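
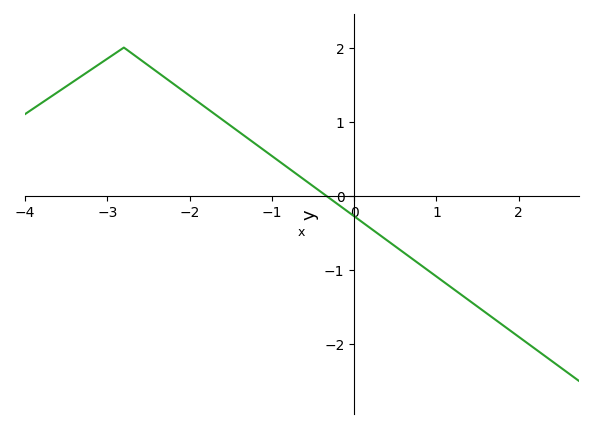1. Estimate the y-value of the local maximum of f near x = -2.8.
2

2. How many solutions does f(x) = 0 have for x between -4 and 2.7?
1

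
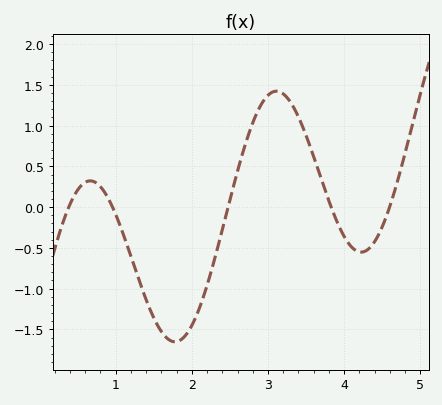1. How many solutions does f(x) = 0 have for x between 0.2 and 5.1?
5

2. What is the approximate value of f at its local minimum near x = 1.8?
-1.65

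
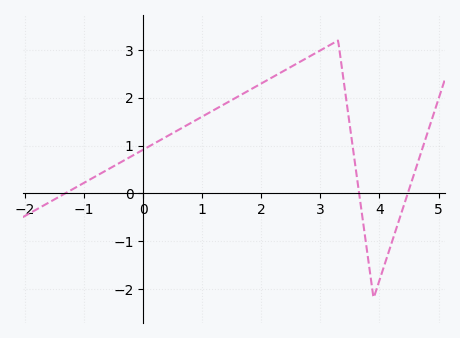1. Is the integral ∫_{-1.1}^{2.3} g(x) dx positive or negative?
positive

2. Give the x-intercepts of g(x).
-1.32, 3.66, 4.48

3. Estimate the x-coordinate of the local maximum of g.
3.3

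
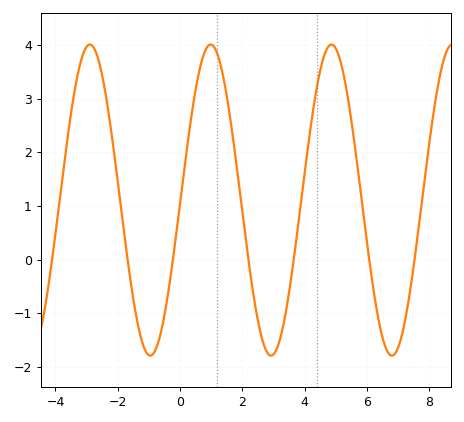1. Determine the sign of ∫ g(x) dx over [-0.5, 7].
positive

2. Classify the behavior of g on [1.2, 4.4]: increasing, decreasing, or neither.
neither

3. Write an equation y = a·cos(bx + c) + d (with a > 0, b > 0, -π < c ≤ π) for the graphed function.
y = 2.9cos(1.6x - 1.6) + 1.11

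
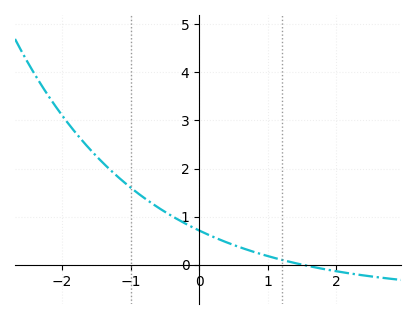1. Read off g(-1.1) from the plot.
1.7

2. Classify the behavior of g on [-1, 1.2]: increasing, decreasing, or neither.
decreasing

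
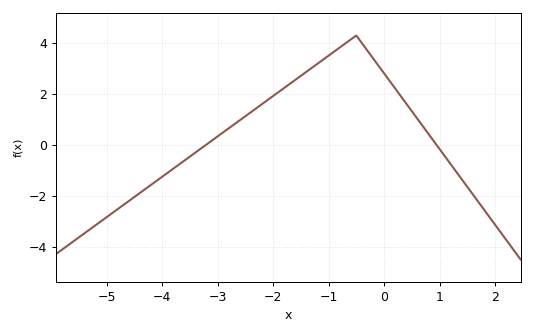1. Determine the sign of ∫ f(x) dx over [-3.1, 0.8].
positive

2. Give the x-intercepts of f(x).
-3.2, 1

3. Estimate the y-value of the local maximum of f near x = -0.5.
4.2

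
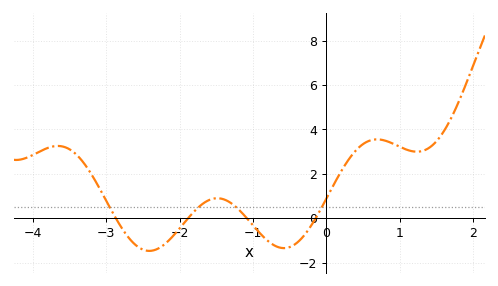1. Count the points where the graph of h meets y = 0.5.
4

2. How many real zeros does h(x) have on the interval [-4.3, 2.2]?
4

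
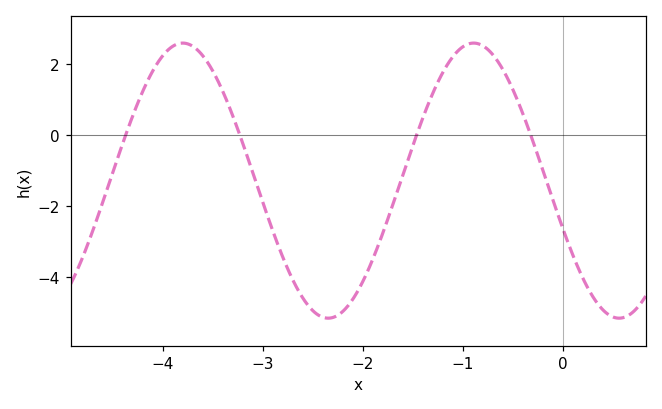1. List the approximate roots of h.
-4.4, -3.2, -1.5, -0.3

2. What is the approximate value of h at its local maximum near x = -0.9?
2.6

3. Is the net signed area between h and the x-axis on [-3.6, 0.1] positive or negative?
negative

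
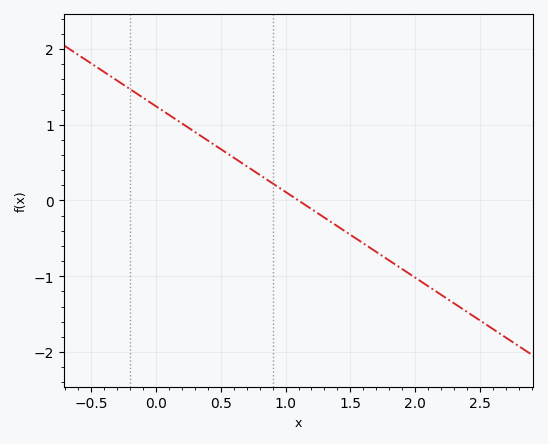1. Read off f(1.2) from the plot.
-0.1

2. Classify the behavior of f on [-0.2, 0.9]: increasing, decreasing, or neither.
decreasing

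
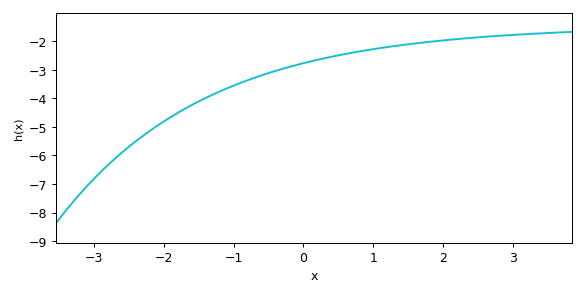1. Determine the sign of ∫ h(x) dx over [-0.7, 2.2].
negative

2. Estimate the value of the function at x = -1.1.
-3.7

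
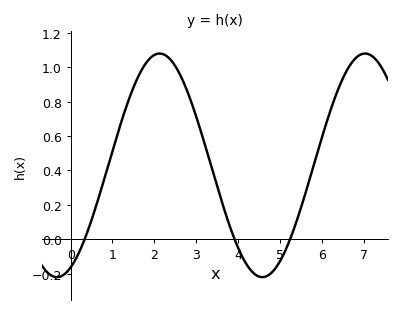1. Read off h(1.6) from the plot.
0.938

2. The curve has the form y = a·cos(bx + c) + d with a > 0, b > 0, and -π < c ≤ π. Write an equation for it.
y = 0.65cos(1.28x - 2.72) + 0.43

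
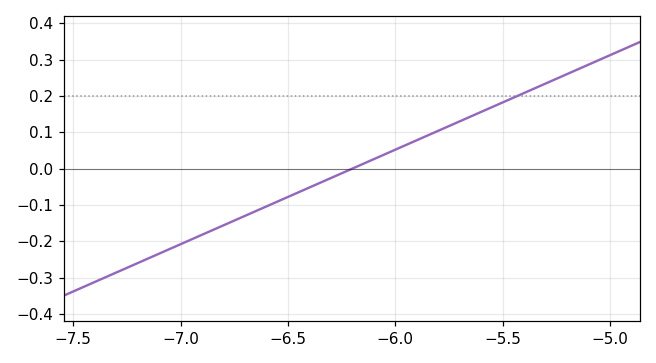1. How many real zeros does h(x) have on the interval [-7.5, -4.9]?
1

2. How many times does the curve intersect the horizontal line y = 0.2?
1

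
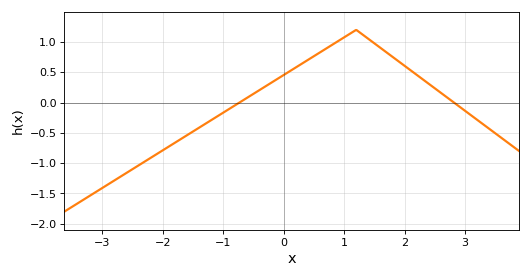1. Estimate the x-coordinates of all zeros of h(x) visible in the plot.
-0.73, 2.82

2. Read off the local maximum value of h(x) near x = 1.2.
1.2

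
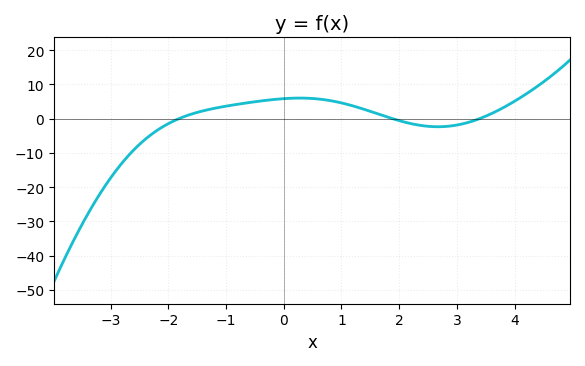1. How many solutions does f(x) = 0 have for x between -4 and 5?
3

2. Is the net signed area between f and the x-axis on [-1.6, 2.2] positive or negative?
positive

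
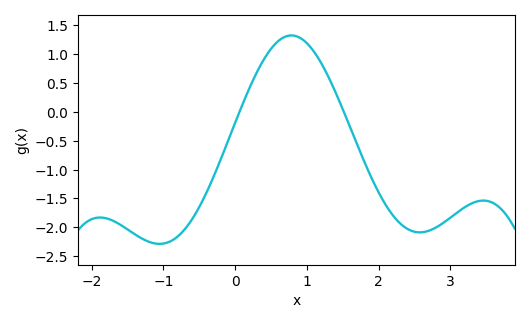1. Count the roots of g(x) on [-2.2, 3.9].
2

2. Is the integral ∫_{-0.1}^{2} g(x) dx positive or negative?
positive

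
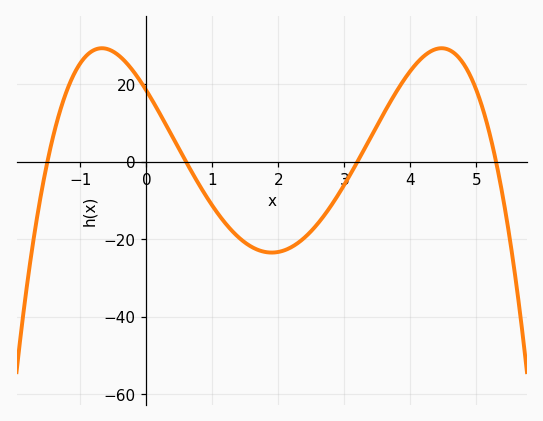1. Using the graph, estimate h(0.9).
-8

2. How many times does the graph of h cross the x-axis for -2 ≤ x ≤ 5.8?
4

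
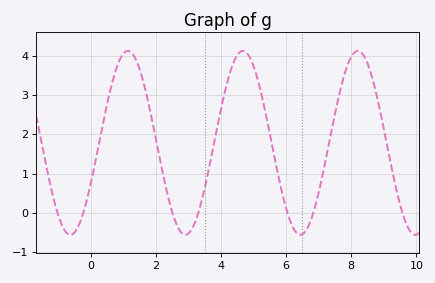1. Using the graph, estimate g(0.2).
1.54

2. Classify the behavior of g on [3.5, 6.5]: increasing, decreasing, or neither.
neither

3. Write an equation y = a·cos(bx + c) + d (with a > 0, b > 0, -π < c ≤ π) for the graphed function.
y = 2.34cos(1.78x - 2.03) + 1.78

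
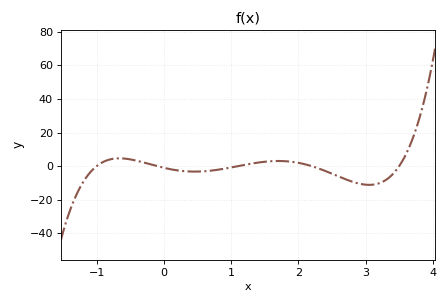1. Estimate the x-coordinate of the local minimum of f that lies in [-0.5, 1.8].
0.5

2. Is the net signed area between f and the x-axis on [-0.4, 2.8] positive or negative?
negative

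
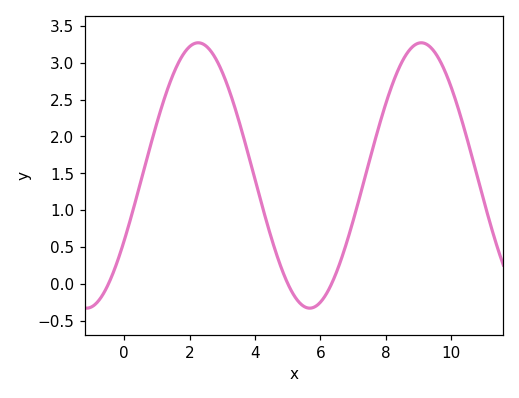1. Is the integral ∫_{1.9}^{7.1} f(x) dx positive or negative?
positive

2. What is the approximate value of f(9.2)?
3.26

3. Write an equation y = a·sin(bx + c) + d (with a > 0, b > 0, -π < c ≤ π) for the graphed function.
y = 1.8sin(0.92x - 0.51) + 1.47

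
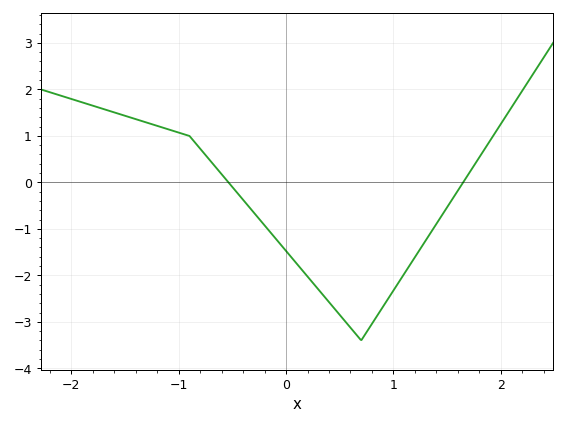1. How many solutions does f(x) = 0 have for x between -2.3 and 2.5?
2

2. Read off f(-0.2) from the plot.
-0.9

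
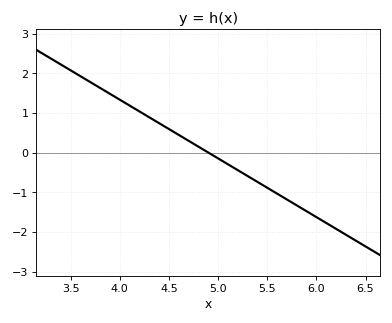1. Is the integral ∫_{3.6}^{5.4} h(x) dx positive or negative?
positive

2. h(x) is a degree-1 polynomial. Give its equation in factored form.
y = -1.48(x - 4.9)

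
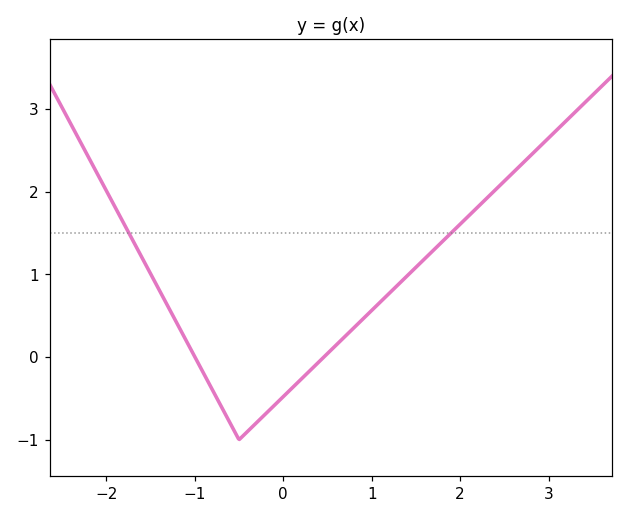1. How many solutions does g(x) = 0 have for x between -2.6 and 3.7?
2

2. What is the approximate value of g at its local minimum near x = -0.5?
-1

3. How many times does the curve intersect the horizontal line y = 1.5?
2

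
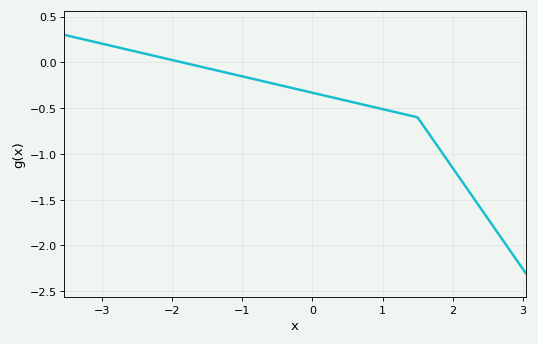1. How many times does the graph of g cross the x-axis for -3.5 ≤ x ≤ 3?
1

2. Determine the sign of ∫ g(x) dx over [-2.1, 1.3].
negative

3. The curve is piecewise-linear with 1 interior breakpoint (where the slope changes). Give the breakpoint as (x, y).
(1.5, -0.6)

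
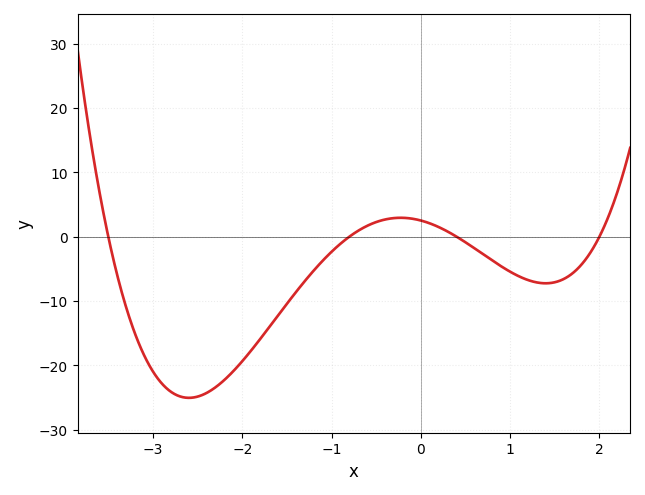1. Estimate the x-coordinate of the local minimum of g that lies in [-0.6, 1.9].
1.4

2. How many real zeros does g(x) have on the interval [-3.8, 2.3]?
4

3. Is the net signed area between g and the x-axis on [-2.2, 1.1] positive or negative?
negative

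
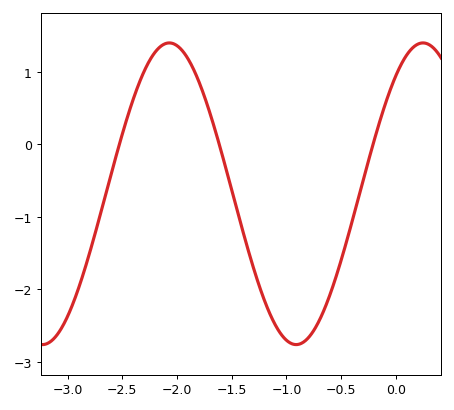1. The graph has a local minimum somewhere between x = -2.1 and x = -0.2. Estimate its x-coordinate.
-0.9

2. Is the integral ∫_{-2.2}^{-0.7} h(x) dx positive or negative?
negative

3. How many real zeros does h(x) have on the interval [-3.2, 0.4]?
3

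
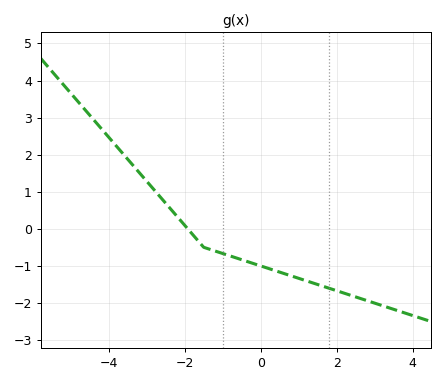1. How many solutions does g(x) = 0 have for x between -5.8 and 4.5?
1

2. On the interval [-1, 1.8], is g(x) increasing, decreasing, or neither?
decreasing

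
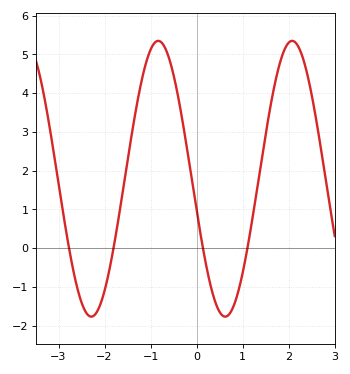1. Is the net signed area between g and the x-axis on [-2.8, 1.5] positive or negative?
positive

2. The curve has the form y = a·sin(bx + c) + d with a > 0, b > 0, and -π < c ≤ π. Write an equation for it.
y = 3.56sin(2.2x - 2.9) + 1.79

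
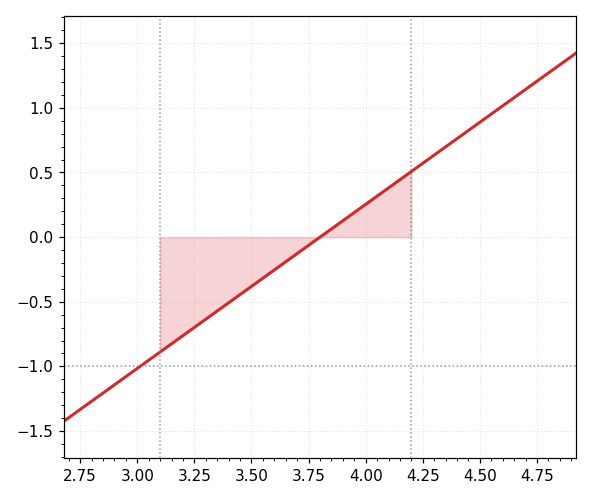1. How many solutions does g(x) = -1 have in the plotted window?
1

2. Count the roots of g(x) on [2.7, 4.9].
1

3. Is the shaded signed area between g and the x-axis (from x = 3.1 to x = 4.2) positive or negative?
negative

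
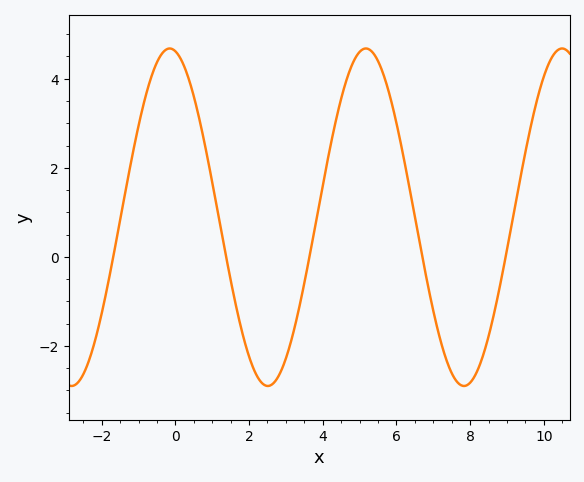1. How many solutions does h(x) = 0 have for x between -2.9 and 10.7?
5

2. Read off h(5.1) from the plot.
4.67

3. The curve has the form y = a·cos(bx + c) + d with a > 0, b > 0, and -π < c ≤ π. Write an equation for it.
y = 3.79cos(1.18x + 0.182) + 0.89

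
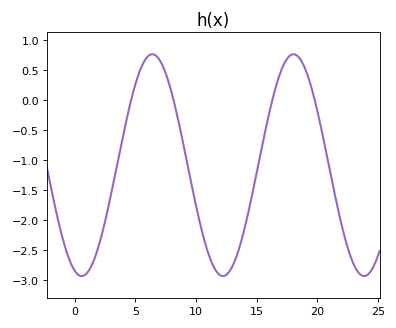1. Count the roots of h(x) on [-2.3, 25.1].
4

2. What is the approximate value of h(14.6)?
-1.6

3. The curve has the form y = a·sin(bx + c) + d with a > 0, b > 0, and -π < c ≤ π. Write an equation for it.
y = 1.85sin(0.54x - 1.9) - 1.08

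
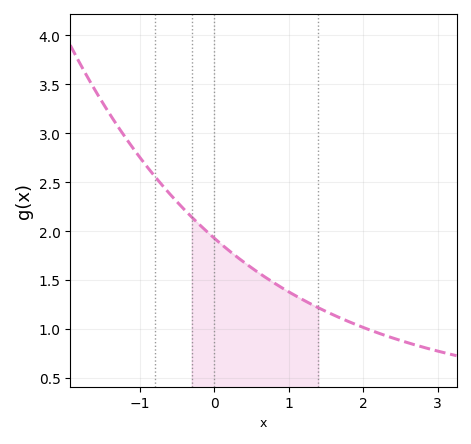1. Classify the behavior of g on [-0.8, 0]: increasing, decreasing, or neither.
decreasing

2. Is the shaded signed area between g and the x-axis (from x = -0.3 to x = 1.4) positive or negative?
positive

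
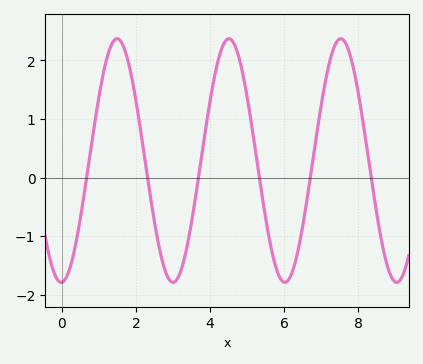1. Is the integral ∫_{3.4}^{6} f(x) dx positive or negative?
positive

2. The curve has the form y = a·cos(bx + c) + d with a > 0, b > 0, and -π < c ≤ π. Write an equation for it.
y = 2.08cos(2.08x - 3.1) + 0.29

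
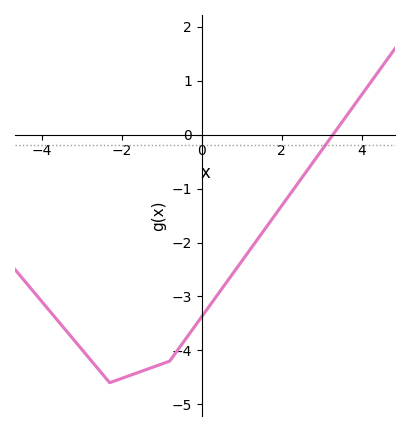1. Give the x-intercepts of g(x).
3.2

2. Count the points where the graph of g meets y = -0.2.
1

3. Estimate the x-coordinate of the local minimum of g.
-2.4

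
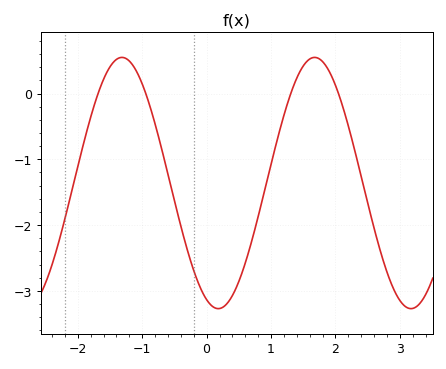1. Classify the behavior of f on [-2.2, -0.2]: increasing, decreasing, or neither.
neither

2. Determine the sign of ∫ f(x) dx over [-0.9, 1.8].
negative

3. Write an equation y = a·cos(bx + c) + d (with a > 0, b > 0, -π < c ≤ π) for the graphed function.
y = 1.91cos(2.1x + 2.76) - 1.36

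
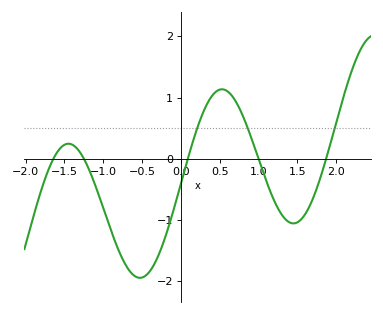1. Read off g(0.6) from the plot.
1.1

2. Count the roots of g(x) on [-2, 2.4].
5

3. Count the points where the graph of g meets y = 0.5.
3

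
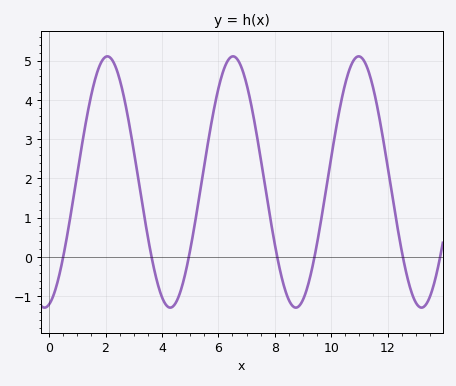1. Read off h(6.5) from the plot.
5.1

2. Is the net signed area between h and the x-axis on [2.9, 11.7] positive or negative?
positive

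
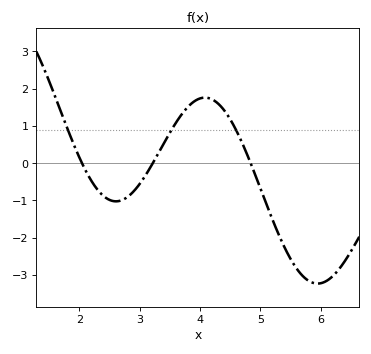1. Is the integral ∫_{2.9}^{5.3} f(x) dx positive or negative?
positive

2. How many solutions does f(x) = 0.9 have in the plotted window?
3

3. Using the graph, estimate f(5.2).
-1.52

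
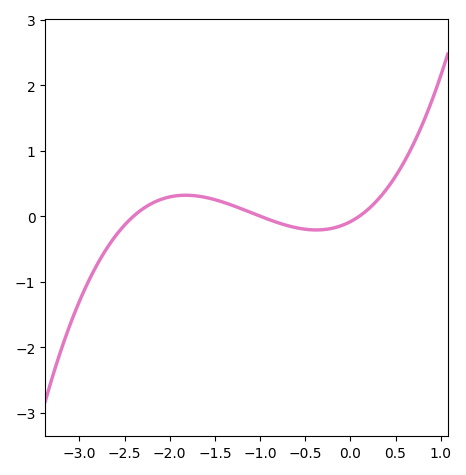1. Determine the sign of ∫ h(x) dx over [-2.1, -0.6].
positive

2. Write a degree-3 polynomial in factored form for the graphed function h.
y = 0.35(x + 2.4)(x + 1)(x - 0.1)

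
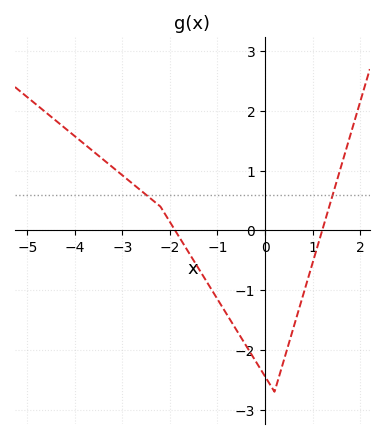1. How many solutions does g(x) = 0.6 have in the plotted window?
2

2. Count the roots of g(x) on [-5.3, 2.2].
2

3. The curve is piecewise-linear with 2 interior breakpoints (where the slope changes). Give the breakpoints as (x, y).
(-2.2, 0.4); (0.2, -2.7)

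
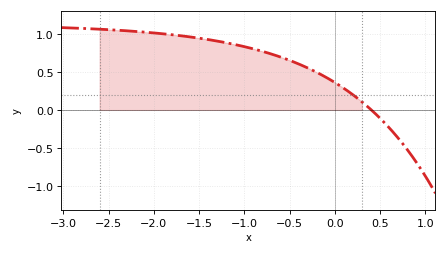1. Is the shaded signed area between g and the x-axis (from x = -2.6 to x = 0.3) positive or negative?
positive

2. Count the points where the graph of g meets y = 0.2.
1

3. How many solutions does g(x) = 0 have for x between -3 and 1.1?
1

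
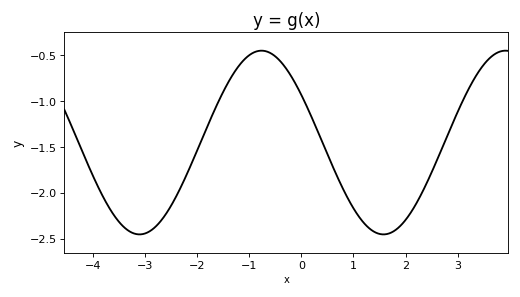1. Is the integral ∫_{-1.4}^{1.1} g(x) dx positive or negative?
negative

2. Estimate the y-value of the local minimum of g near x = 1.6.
-2.45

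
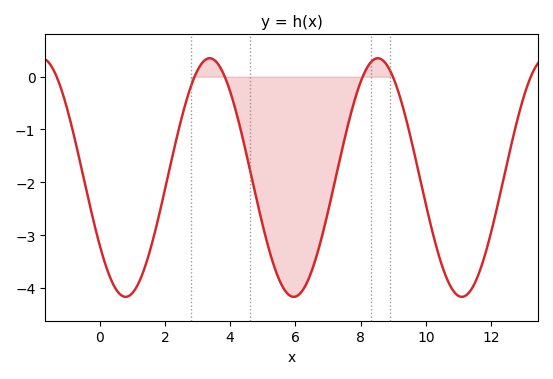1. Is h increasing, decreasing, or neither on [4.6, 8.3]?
neither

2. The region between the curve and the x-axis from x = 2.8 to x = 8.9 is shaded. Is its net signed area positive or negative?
negative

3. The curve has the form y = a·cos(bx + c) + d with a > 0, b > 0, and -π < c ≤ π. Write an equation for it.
y = 2.26cos(1.2x + 2.2) - 1.91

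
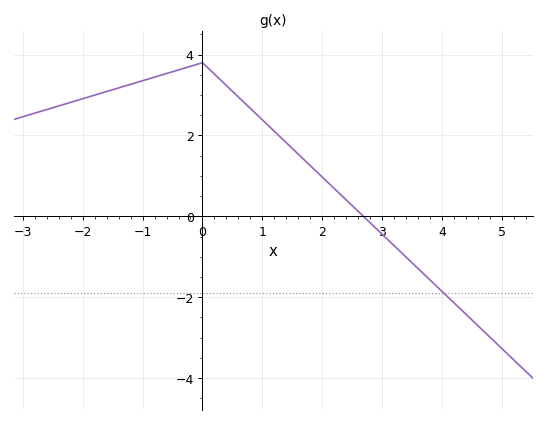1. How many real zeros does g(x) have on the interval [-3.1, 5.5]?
1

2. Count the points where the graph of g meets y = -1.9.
1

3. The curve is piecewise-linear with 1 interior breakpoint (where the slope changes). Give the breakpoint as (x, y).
(0, 3.8)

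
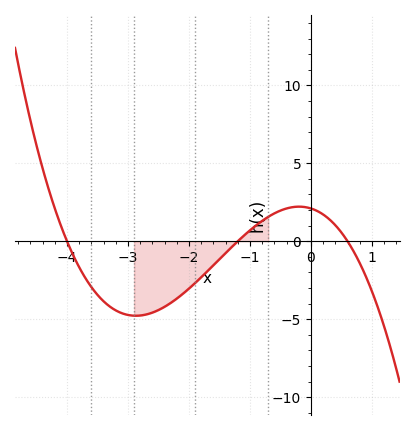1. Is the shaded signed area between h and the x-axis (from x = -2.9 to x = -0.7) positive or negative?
negative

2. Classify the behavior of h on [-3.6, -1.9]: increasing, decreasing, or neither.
neither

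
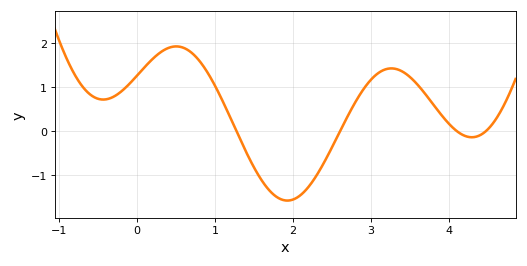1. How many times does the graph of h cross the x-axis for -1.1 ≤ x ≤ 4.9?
4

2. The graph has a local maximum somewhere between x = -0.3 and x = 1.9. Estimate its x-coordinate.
0.5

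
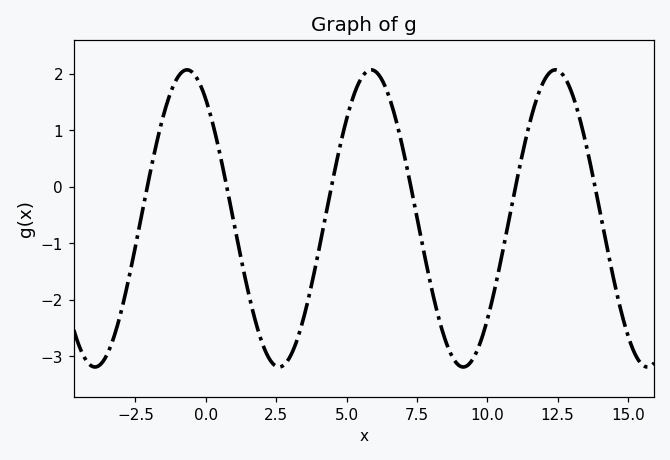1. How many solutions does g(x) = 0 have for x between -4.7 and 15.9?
6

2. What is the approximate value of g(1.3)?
-1.38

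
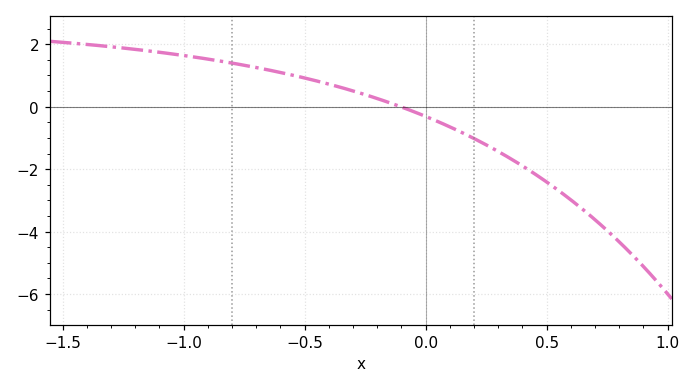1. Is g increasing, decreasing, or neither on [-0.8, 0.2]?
decreasing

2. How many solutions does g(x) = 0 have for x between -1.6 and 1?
1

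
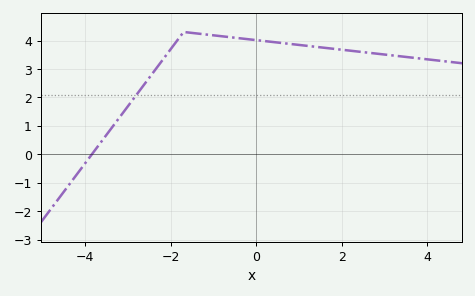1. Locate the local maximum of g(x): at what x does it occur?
-1.7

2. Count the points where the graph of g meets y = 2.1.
1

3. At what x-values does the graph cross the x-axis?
-3.85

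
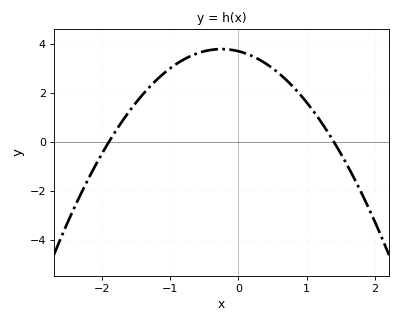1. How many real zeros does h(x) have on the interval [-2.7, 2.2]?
2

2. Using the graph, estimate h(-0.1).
3.8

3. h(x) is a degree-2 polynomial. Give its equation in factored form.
y = -1.39(x + 1.9)(x - 1.4)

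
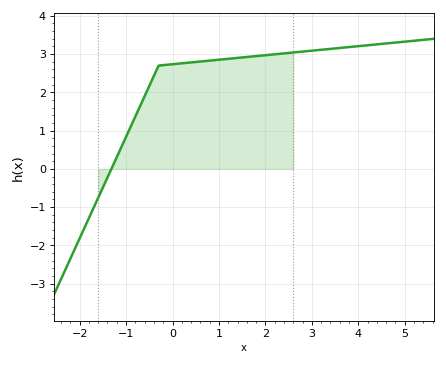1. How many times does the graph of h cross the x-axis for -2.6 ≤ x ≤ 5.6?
1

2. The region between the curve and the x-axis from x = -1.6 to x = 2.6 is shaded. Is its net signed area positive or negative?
positive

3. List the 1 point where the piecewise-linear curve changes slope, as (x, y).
(-0.3, 2.7)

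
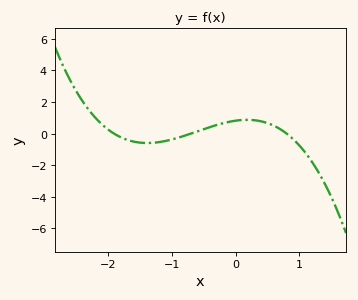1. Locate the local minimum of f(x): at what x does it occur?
-1.38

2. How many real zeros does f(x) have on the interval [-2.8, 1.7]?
3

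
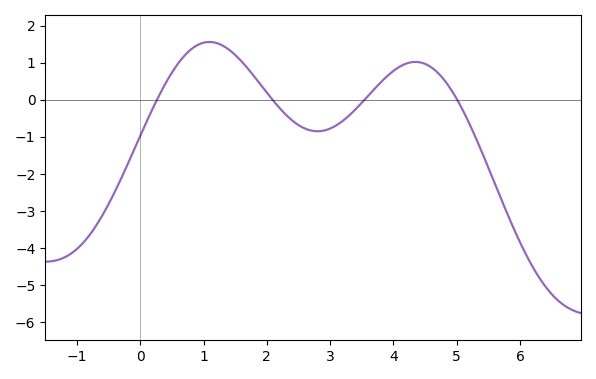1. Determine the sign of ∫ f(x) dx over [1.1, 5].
positive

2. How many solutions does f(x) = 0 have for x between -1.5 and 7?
4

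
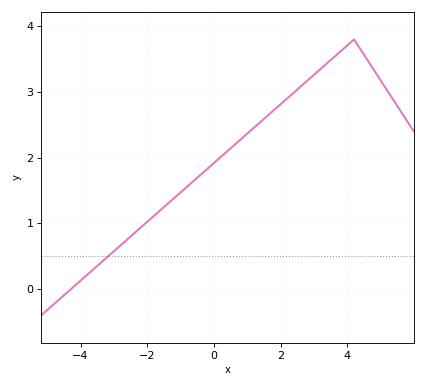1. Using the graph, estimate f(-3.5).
0.4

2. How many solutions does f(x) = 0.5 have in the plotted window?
1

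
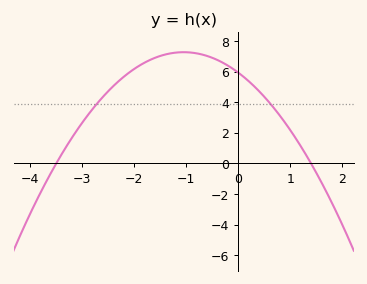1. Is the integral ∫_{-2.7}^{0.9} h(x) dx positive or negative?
positive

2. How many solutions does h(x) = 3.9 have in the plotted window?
2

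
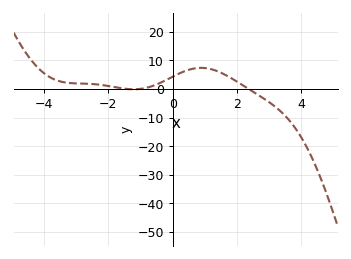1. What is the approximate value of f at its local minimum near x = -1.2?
0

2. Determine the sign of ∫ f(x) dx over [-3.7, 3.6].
positive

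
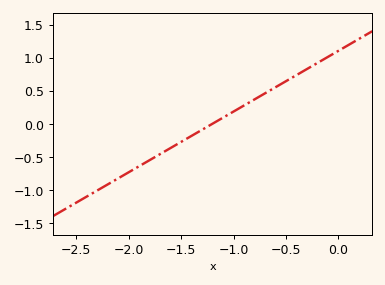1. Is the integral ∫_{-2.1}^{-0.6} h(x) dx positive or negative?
negative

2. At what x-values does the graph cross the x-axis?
-1.2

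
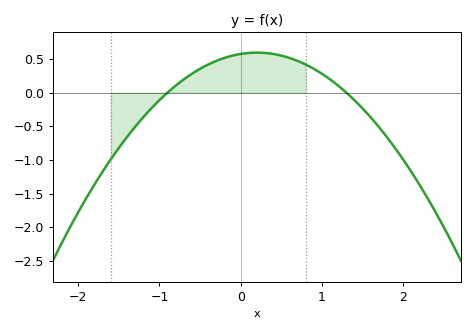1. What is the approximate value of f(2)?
-0.995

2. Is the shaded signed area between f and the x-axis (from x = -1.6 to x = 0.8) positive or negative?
positive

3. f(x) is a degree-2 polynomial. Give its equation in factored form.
y = -0.49(x + 0.9)(x - 1.3)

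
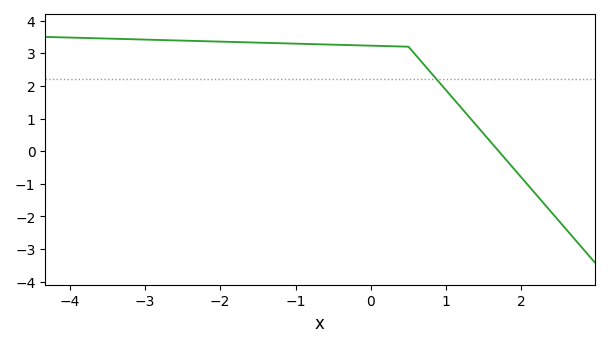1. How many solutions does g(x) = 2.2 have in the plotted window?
1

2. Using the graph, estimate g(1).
1.86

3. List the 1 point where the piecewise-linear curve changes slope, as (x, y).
(0.5, 3.2)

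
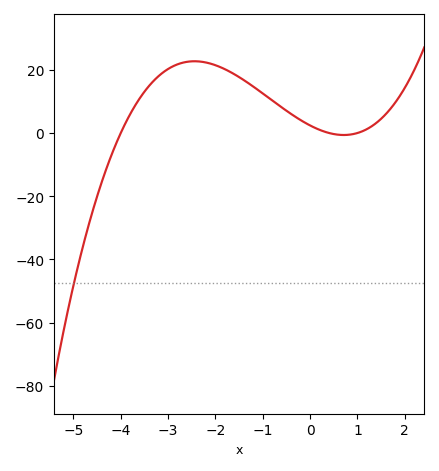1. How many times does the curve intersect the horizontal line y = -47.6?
1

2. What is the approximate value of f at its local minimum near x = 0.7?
0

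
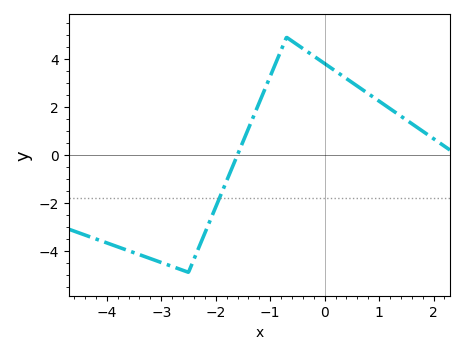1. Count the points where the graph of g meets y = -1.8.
1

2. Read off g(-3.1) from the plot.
-4.41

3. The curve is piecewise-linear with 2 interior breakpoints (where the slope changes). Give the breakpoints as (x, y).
(-2.5, -4.9); (-0.7, 4.9)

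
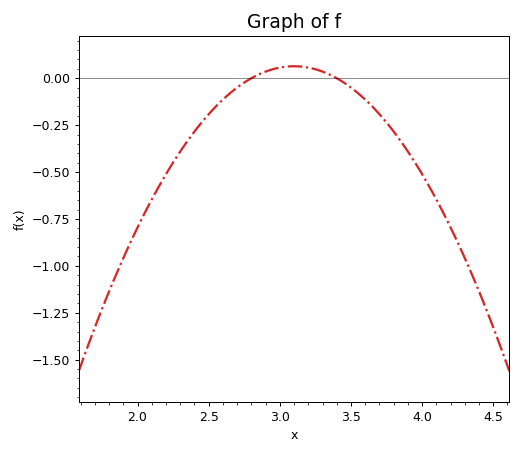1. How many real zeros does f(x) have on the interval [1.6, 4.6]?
2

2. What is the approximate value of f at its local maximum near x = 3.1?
0.064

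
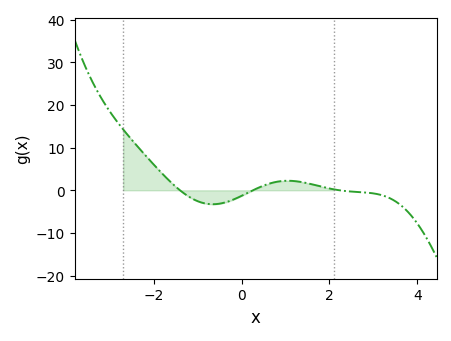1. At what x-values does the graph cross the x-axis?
-1.4, 0.256, 2.23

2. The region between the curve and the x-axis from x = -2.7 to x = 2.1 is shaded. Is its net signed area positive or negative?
positive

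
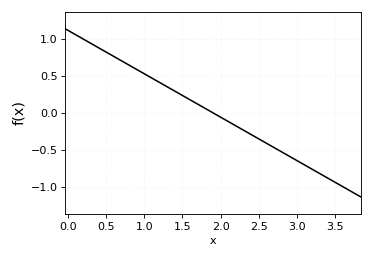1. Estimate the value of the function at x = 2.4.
-0.3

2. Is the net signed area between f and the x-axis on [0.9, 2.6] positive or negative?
positive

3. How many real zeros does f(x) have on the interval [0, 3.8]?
1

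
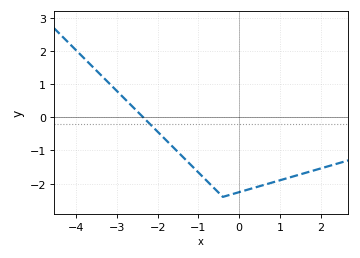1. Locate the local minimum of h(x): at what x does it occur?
-0.4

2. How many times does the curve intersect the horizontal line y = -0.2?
1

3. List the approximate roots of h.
-2.4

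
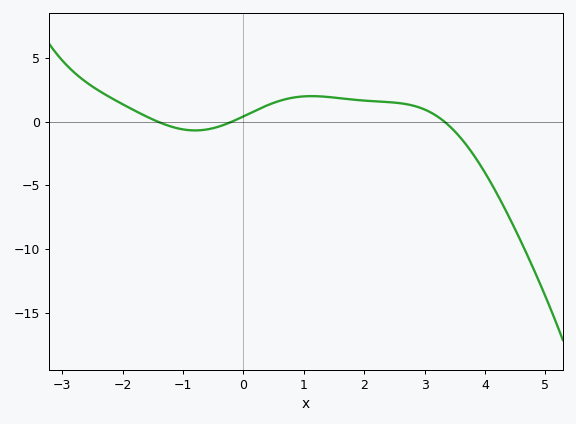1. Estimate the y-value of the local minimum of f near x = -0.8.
-0.696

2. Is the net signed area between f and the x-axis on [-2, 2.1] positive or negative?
positive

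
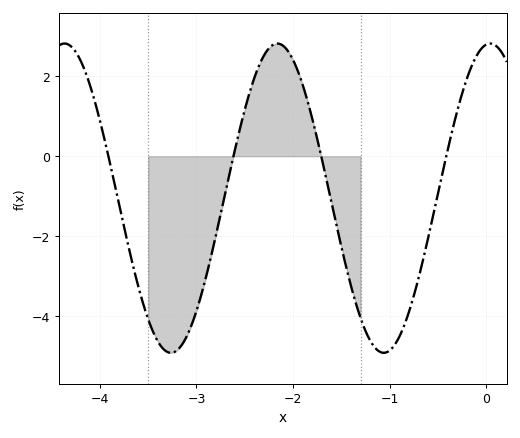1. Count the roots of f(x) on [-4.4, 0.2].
4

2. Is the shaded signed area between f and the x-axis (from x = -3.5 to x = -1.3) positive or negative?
negative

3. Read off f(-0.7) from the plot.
-3.06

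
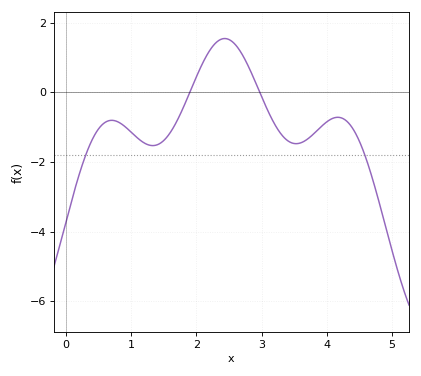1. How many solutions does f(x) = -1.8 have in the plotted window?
2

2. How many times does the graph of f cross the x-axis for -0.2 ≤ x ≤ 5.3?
2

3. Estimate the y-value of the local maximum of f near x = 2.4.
1.6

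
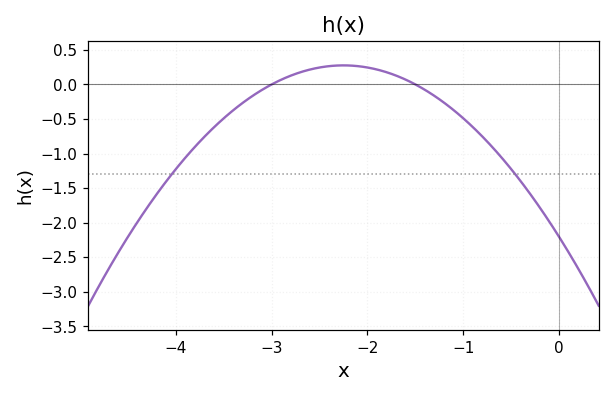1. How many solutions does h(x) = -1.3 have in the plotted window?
2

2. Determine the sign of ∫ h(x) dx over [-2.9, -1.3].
positive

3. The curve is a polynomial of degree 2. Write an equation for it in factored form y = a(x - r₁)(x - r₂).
y = -0.49(x + 3)(x + 1.5)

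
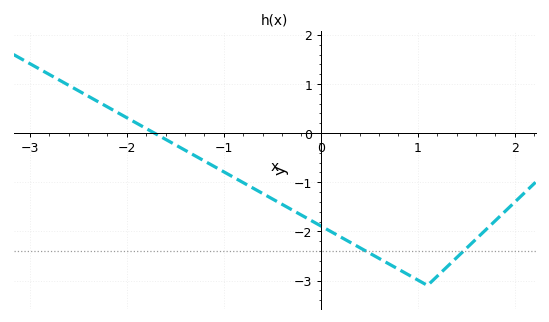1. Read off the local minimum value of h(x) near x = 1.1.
-3.1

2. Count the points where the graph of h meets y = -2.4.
2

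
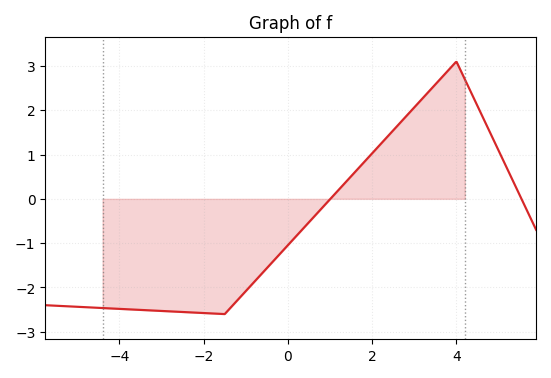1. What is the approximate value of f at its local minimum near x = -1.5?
-2.6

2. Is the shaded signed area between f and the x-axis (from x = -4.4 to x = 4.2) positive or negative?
negative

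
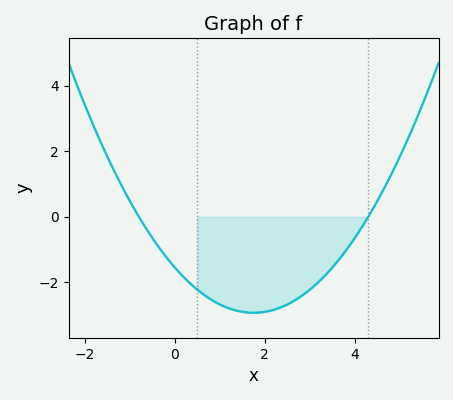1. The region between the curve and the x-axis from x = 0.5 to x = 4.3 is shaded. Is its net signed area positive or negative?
negative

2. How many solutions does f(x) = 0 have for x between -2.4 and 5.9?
2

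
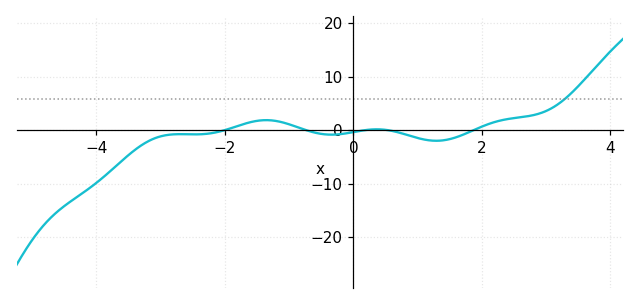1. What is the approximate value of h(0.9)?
-1.12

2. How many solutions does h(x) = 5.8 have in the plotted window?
1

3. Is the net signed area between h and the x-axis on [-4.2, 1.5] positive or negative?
negative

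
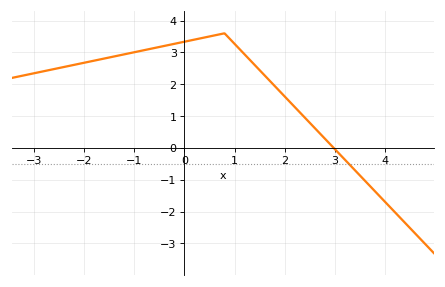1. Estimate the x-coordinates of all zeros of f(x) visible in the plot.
2.98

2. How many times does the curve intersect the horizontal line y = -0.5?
1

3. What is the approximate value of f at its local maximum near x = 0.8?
3.6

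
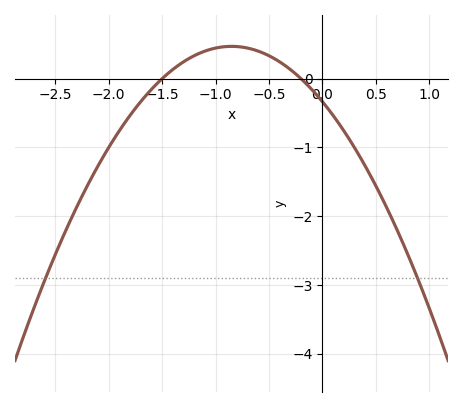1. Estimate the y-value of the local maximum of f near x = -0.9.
0.5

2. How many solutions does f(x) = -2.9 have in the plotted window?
2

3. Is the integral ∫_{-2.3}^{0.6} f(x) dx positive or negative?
negative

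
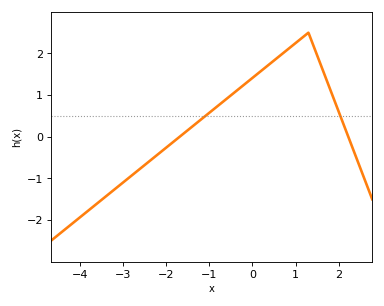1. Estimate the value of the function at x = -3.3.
-1.4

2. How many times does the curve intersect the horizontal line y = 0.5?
2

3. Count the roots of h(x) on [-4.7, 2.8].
2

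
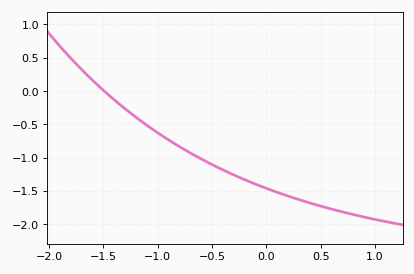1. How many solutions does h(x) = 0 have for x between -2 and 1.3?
1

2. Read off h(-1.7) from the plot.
0.321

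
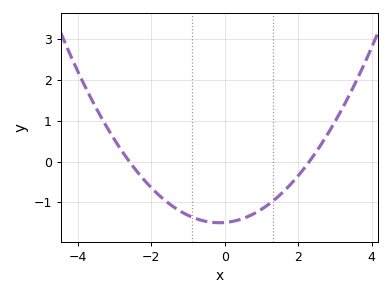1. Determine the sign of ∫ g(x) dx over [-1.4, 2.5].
negative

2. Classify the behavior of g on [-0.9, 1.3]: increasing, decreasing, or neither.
neither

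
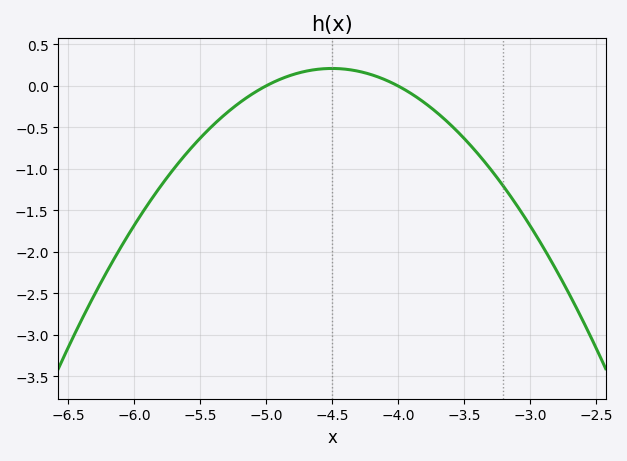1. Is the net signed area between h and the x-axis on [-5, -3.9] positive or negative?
positive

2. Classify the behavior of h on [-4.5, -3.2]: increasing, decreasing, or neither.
decreasing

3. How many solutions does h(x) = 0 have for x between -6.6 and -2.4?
2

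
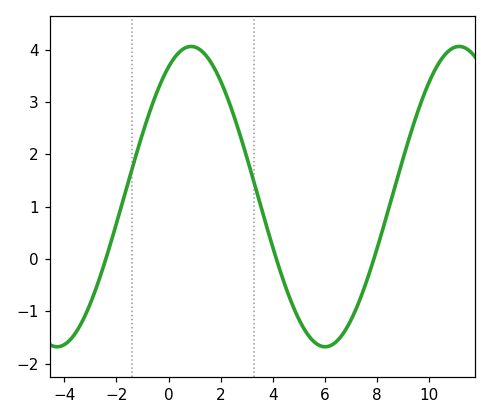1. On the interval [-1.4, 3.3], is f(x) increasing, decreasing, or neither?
neither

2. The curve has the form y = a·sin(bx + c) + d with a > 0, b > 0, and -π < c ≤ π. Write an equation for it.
y = 2.87sin(0.61x + 1.04) + 1.19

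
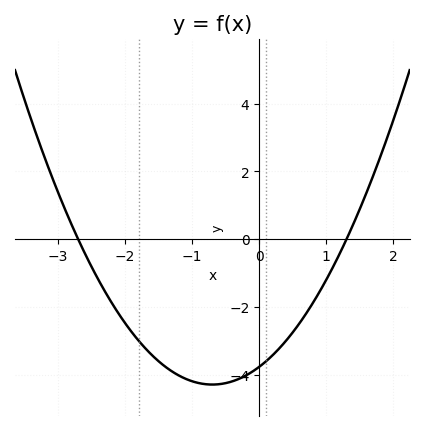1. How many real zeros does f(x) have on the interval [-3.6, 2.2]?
2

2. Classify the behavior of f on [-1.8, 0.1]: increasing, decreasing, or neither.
neither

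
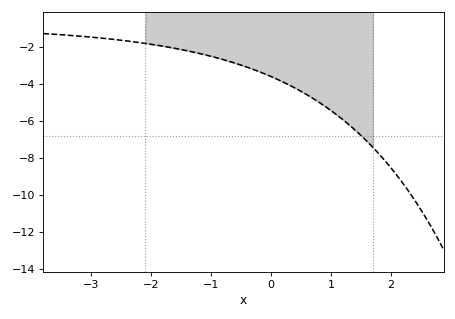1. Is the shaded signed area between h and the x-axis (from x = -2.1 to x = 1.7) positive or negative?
negative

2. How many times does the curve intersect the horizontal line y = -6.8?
1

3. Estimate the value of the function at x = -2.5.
-1.6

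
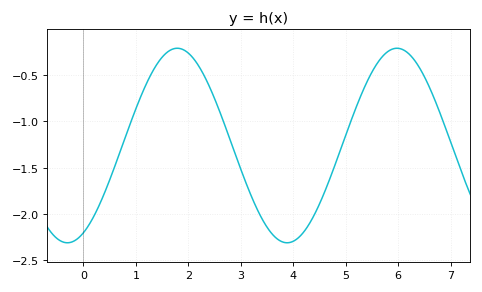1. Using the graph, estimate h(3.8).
-2.3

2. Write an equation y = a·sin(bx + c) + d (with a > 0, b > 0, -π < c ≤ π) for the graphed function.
y = 1.05sin(1.5x - 1.11) - 1.26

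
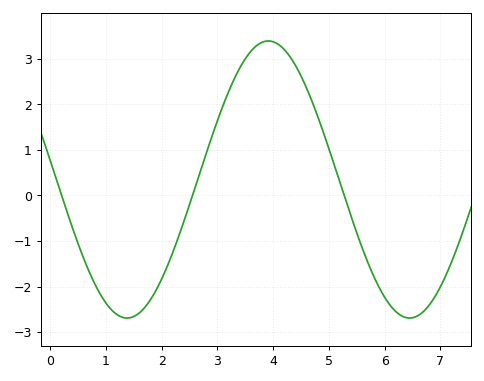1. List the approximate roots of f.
0.2, 2.6, 5.2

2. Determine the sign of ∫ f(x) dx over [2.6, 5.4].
positive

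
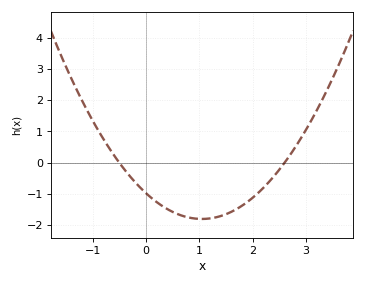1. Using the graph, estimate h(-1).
1.35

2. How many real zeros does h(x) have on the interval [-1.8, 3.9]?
2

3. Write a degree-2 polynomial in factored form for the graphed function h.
y = 0.75(x + 0.5)(x - 2.6)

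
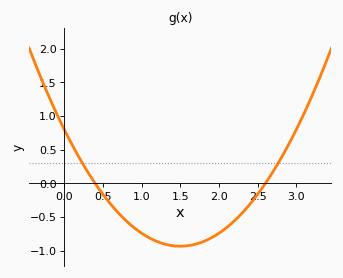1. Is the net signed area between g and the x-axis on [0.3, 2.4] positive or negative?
negative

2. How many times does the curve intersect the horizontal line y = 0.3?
2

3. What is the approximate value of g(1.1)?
-0.8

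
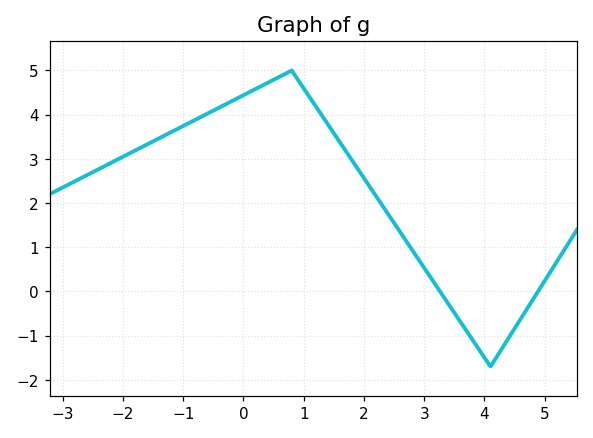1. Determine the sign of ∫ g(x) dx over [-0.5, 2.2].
positive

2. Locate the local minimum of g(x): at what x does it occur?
4.1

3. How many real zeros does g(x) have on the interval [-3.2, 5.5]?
2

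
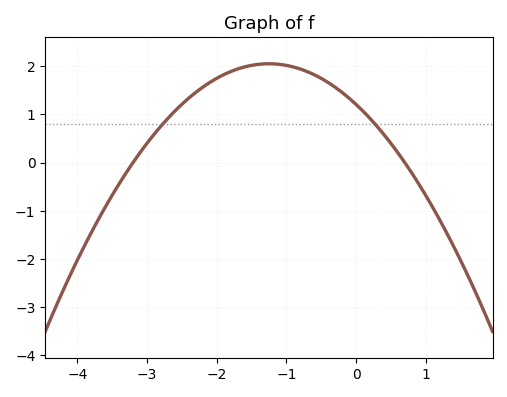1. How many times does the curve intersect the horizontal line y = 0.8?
2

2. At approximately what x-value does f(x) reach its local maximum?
-1.25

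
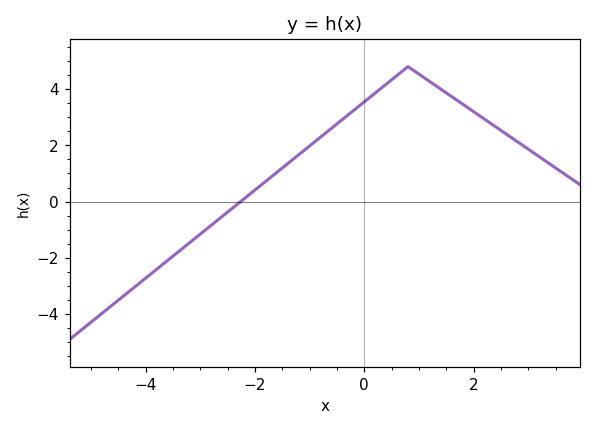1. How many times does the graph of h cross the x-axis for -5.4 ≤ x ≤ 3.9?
1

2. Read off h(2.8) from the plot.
2.13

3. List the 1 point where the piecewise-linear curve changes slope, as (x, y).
(0.8, 4.8)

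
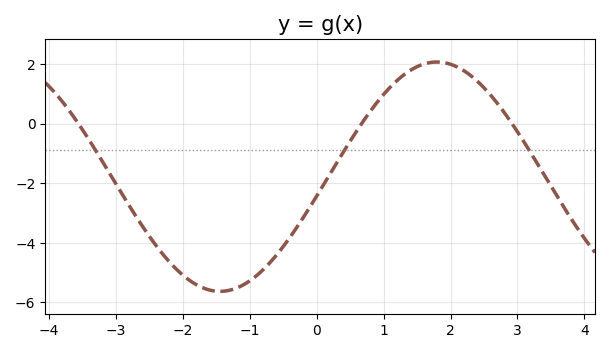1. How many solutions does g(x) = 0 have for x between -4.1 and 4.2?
3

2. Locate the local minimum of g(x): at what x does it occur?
-1.4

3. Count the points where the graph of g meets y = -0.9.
3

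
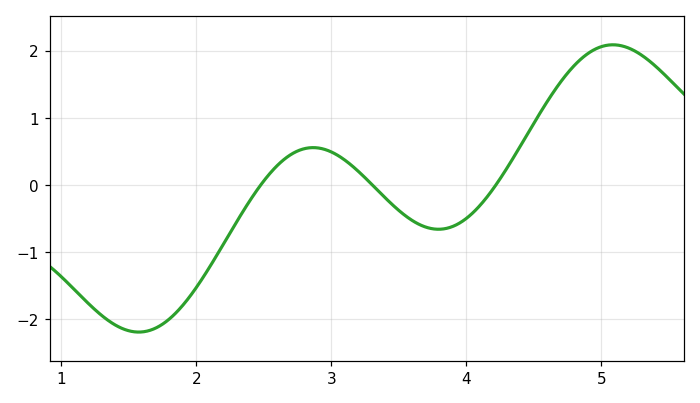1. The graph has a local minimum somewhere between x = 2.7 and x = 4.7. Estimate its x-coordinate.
3.8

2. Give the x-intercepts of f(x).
2.5, 3.3, 4.2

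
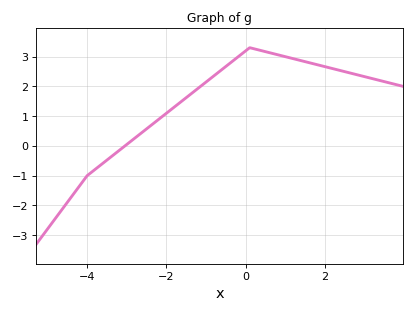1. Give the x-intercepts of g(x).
-3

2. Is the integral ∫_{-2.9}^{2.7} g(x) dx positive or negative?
positive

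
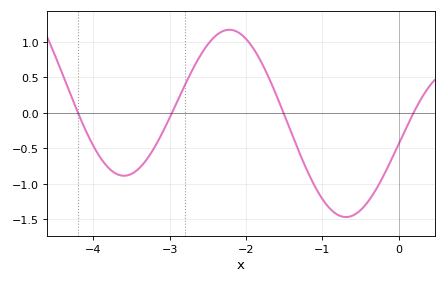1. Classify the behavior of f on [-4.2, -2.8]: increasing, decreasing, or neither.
neither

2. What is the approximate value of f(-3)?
-0.069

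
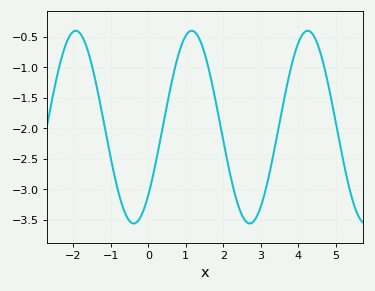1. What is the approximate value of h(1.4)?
-0.6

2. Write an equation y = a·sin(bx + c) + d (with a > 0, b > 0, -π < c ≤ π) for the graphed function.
y = 1.58sin(2x - 0.78) - 1.98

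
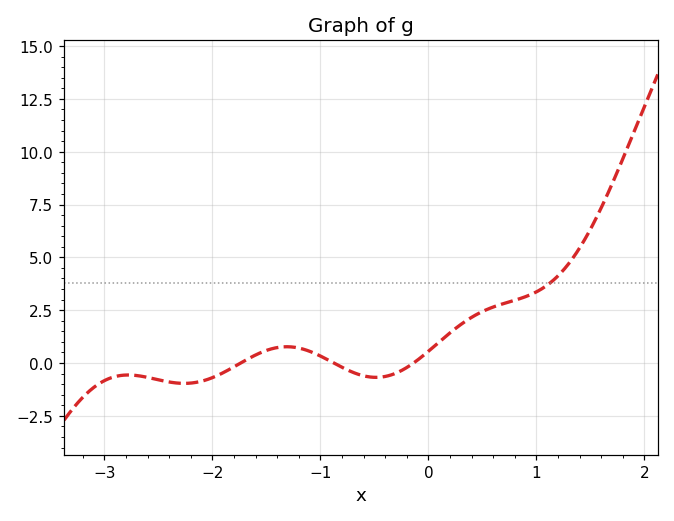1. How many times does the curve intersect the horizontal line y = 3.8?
1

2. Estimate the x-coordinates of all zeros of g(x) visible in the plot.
-1.7, -0.9, -0.1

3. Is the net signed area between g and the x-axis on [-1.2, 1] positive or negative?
positive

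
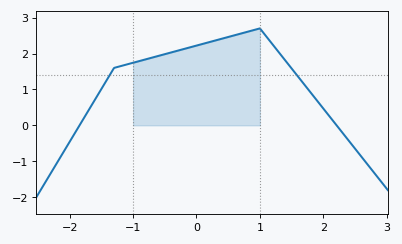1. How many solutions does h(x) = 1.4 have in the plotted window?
2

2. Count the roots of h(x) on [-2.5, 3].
2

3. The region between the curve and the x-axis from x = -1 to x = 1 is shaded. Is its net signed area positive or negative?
positive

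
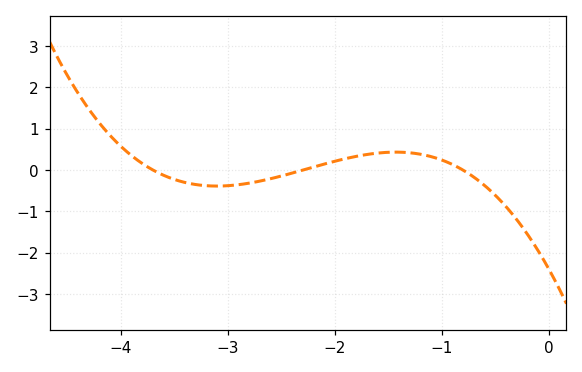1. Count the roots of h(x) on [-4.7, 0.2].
3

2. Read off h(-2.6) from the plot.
-0.208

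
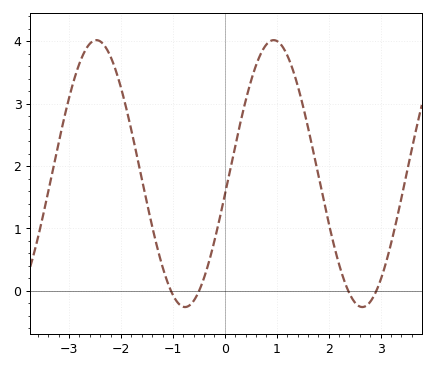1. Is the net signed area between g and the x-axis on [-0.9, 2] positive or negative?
positive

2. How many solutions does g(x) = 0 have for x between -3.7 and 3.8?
4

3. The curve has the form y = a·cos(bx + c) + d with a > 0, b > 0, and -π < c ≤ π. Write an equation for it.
y = 2.14cos(1.84x - 1.73) + 1.88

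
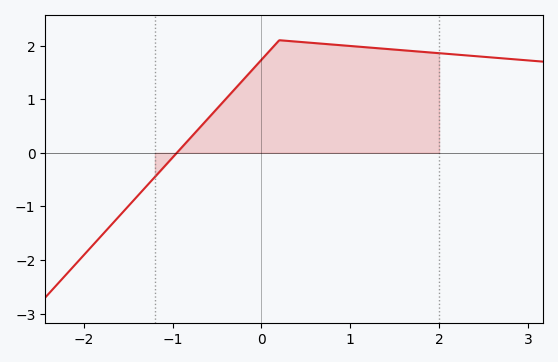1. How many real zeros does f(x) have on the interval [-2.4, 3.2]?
1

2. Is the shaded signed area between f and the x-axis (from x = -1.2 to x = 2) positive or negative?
positive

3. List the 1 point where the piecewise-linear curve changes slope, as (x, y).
(0.2, 2.1)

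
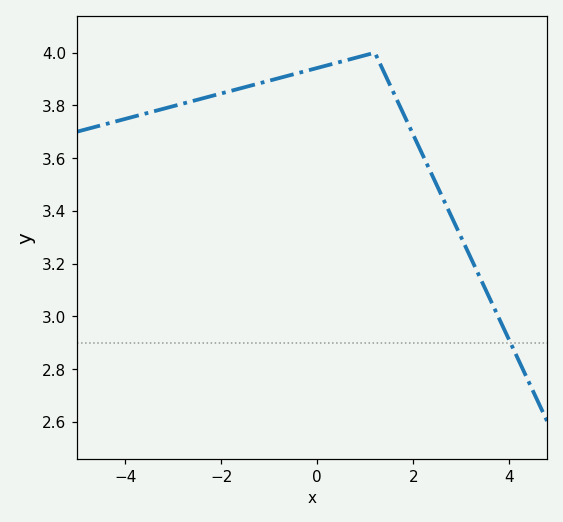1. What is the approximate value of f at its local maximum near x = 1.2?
4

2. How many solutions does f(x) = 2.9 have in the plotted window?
1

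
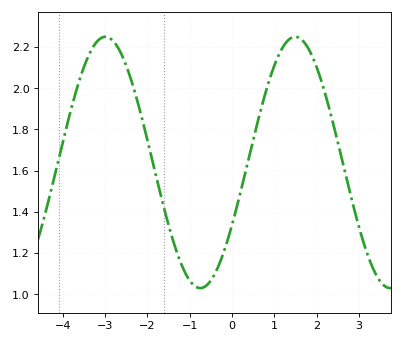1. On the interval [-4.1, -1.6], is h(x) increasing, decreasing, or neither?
neither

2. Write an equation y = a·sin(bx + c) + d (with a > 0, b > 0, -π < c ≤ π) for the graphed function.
y = 0.61sin(1.4x - 0.52) + 1.64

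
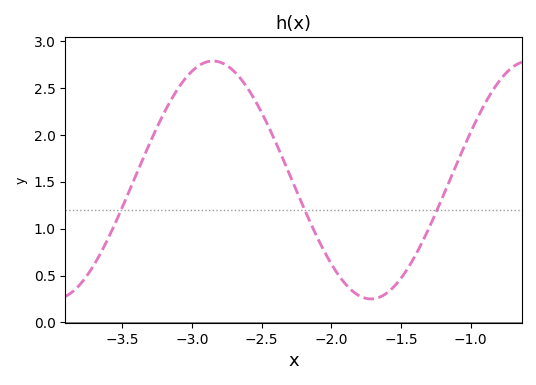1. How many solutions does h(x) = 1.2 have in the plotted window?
3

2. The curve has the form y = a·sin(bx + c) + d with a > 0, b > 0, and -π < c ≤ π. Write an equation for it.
y = 1.27sin(2.8x - 3.1) + 1.52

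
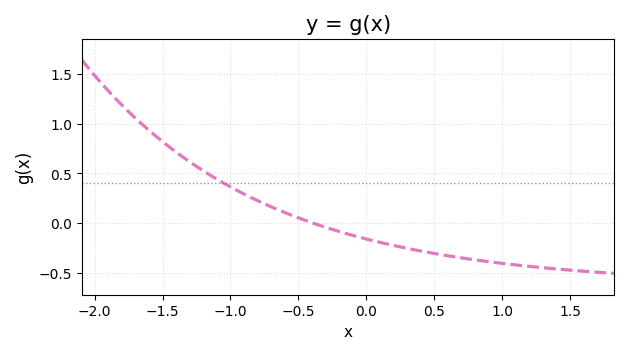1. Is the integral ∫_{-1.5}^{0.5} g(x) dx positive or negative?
positive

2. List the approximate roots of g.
-0.4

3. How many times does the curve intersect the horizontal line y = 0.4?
1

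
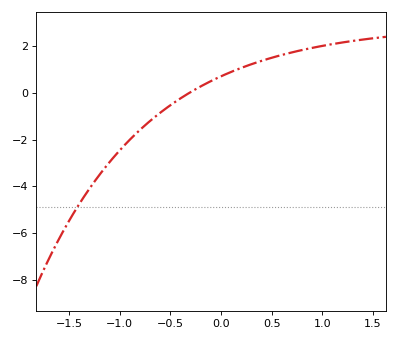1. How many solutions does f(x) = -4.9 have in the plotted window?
1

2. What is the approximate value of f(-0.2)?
0.279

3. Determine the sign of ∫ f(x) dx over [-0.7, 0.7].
positive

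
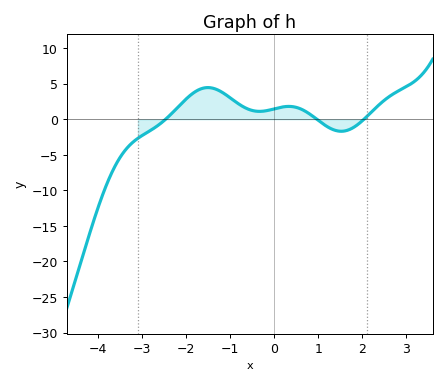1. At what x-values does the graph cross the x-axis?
-2.4, 1, 2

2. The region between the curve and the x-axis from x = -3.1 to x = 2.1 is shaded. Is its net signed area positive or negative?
positive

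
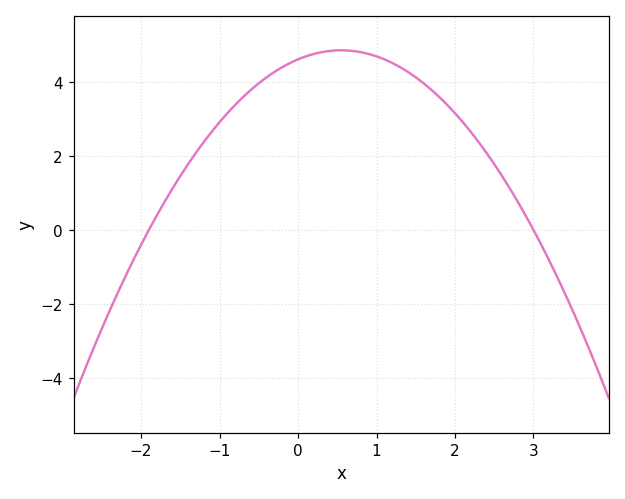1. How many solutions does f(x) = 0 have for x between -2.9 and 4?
2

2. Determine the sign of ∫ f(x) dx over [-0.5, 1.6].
positive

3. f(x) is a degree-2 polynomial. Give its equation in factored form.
y = -0.81(x + 1.9)(x - 3)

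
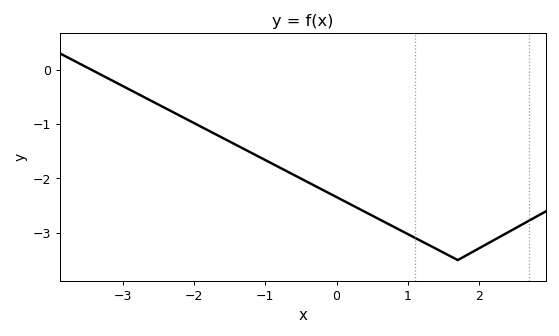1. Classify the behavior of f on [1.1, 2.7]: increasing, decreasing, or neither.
neither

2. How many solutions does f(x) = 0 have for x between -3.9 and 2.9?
1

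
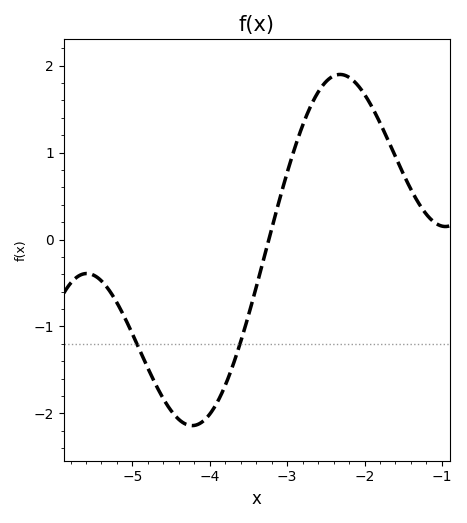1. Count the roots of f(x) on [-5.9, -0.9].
1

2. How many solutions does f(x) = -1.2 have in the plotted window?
2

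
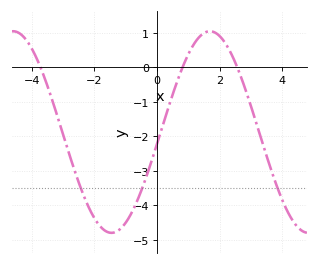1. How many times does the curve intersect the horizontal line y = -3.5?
3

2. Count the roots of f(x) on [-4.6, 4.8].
3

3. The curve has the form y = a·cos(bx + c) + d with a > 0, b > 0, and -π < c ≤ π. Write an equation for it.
y = 2.92cos(1x - 1.69) - 1.88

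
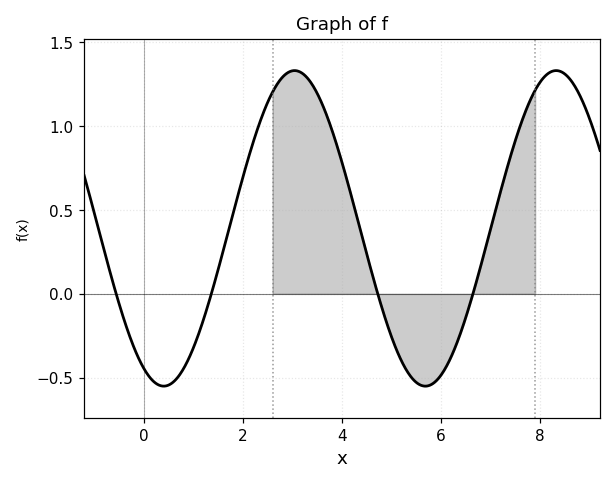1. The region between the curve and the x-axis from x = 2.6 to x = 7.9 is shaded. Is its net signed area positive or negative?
positive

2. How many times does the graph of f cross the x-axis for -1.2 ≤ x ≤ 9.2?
4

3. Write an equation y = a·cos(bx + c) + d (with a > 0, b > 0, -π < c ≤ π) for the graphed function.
y = 0.94cos(1.2x + 2.7) + 0.39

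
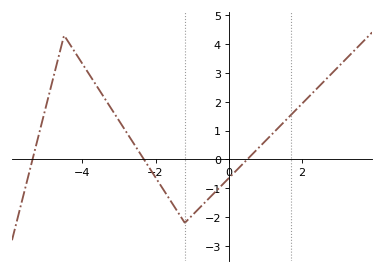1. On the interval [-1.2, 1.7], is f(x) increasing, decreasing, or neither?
increasing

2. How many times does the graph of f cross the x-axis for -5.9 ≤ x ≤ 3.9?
3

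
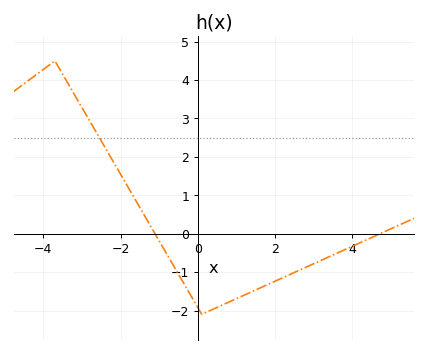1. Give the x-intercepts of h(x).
-1.2, 4.8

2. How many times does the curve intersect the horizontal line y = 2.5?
1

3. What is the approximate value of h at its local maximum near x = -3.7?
4.5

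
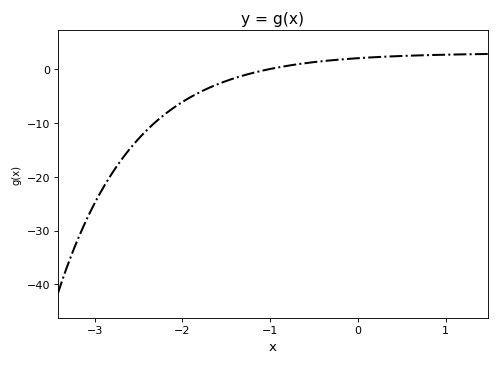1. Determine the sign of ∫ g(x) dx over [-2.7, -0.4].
negative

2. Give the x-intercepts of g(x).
-1.03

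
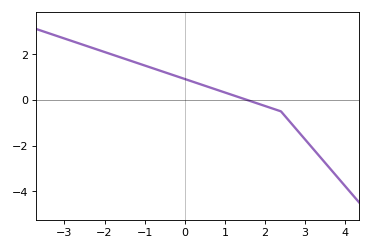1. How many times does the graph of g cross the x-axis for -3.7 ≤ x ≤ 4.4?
1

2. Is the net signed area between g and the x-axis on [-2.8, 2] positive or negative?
positive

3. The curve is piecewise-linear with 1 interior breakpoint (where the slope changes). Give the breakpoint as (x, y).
(2.4, -0.5)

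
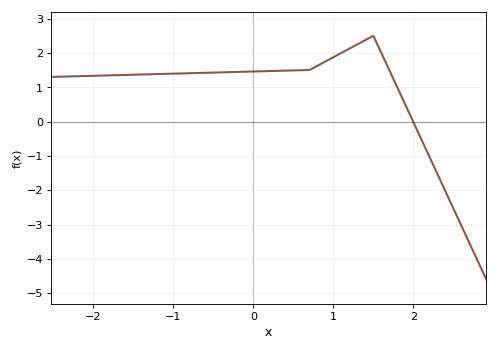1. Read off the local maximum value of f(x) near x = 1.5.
2.5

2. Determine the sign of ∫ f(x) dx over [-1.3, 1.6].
positive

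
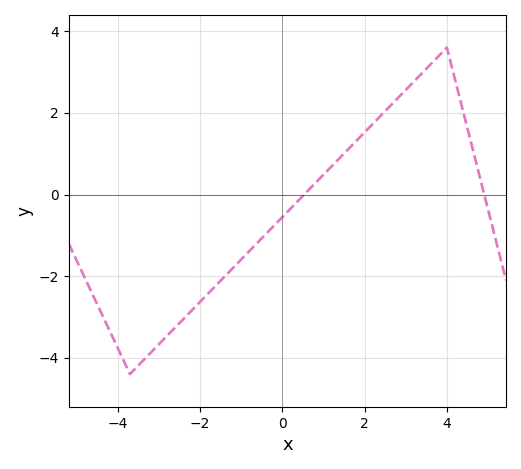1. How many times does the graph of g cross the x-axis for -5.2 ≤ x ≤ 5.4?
2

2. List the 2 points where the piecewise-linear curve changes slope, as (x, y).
(-3.7, -4.4); (4, 3.6)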